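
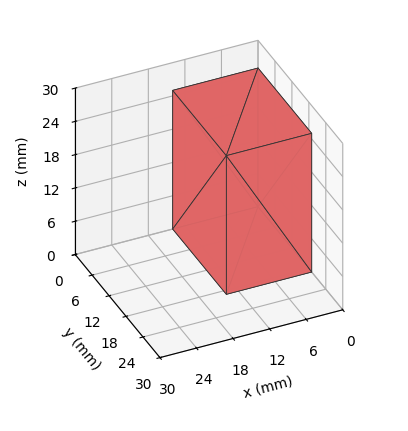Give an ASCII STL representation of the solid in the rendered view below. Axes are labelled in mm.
Reading the render: the shape is a rectangular box, roughly 14 × 19 mm footprint and 25 mm tall (dimensions read to the nearest mm from the axis ticks). For the STL, each face is triangulated and given an outward normal.

solid part
  facet normal 0.0000 0.0000 -1.0000
    outer loop
      vertex 14.00 19.00 0.00
      vertex 14.00 0.00 0.00
      vertex 0.00 0.00 0.00
    endloop
  endfacet
  facet normal 0.0000 0.0000 -1.0000
    outer loop
      vertex 0.00 19.00 0.00
      vertex 14.00 19.00 0.00
      vertex 0.00 0.00 0.00
    endloop
  endfacet
  facet normal 0.0000 0.0000 1.0000
    outer loop
      vertex 0.00 0.00 25.00
      vertex 14.00 0.00 25.00
      vertex 14.00 19.00 25.00
    endloop
  endfacet
  facet normal 0.0000 0.0000 1.0000
    outer loop
      vertex 0.00 0.00 25.00
      vertex 14.00 19.00 25.00
      vertex 0.00 19.00 25.00
    endloop
  endfacet
  facet normal 0.0000 -1.0000 0.0000
    outer loop
      vertex 0.00 0.00 0.00
      vertex 14.00 0.00 0.00
      vertex 14.00 0.00 25.00
    endloop
  endfacet
  facet normal 0.0000 -1.0000 0.0000
    outer loop
      vertex 0.00 0.00 0.00
      vertex 14.00 0.00 25.00
      vertex 0.00 0.00 25.00
    endloop
  endfacet
  facet normal 0.0000 1.0000 0.0000
    outer loop
      vertex 14.00 19.00 25.00
      vertex 14.00 19.00 0.00
      vertex 0.00 19.00 0.00
    endloop
  endfacet
  facet normal 0.0000 1.0000 0.0000
    outer loop
      vertex 0.00 19.00 25.00
      vertex 14.00 19.00 25.00
      vertex 0.00 19.00 0.00
    endloop
  endfacet
  facet normal -1.0000 0.0000 0.0000
    outer loop
      vertex 0.00 19.00 25.00
      vertex 0.00 19.00 0.00
      vertex 0.00 0.00 0.00
    endloop
  endfacet
  facet normal -1.0000 0.0000 0.0000
    outer loop
      vertex 0.00 0.00 25.00
      vertex 0.00 19.00 25.00
      vertex 0.00 0.00 0.00
    endloop
  endfacet
  facet normal 1.0000 0.0000 0.0000
    outer loop
      vertex 14.00 0.00 0.00
      vertex 14.00 19.00 0.00
      vertex 14.00 19.00 25.00
    endloop
  endfacet
  facet normal 1.0000 0.0000 0.0000
    outer loop
      vertex 14.00 0.00 0.00
      vertex 14.00 19.00 25.00
      vertex 14.00 0.00 25.00
    endloop
  endfacet
endsolid part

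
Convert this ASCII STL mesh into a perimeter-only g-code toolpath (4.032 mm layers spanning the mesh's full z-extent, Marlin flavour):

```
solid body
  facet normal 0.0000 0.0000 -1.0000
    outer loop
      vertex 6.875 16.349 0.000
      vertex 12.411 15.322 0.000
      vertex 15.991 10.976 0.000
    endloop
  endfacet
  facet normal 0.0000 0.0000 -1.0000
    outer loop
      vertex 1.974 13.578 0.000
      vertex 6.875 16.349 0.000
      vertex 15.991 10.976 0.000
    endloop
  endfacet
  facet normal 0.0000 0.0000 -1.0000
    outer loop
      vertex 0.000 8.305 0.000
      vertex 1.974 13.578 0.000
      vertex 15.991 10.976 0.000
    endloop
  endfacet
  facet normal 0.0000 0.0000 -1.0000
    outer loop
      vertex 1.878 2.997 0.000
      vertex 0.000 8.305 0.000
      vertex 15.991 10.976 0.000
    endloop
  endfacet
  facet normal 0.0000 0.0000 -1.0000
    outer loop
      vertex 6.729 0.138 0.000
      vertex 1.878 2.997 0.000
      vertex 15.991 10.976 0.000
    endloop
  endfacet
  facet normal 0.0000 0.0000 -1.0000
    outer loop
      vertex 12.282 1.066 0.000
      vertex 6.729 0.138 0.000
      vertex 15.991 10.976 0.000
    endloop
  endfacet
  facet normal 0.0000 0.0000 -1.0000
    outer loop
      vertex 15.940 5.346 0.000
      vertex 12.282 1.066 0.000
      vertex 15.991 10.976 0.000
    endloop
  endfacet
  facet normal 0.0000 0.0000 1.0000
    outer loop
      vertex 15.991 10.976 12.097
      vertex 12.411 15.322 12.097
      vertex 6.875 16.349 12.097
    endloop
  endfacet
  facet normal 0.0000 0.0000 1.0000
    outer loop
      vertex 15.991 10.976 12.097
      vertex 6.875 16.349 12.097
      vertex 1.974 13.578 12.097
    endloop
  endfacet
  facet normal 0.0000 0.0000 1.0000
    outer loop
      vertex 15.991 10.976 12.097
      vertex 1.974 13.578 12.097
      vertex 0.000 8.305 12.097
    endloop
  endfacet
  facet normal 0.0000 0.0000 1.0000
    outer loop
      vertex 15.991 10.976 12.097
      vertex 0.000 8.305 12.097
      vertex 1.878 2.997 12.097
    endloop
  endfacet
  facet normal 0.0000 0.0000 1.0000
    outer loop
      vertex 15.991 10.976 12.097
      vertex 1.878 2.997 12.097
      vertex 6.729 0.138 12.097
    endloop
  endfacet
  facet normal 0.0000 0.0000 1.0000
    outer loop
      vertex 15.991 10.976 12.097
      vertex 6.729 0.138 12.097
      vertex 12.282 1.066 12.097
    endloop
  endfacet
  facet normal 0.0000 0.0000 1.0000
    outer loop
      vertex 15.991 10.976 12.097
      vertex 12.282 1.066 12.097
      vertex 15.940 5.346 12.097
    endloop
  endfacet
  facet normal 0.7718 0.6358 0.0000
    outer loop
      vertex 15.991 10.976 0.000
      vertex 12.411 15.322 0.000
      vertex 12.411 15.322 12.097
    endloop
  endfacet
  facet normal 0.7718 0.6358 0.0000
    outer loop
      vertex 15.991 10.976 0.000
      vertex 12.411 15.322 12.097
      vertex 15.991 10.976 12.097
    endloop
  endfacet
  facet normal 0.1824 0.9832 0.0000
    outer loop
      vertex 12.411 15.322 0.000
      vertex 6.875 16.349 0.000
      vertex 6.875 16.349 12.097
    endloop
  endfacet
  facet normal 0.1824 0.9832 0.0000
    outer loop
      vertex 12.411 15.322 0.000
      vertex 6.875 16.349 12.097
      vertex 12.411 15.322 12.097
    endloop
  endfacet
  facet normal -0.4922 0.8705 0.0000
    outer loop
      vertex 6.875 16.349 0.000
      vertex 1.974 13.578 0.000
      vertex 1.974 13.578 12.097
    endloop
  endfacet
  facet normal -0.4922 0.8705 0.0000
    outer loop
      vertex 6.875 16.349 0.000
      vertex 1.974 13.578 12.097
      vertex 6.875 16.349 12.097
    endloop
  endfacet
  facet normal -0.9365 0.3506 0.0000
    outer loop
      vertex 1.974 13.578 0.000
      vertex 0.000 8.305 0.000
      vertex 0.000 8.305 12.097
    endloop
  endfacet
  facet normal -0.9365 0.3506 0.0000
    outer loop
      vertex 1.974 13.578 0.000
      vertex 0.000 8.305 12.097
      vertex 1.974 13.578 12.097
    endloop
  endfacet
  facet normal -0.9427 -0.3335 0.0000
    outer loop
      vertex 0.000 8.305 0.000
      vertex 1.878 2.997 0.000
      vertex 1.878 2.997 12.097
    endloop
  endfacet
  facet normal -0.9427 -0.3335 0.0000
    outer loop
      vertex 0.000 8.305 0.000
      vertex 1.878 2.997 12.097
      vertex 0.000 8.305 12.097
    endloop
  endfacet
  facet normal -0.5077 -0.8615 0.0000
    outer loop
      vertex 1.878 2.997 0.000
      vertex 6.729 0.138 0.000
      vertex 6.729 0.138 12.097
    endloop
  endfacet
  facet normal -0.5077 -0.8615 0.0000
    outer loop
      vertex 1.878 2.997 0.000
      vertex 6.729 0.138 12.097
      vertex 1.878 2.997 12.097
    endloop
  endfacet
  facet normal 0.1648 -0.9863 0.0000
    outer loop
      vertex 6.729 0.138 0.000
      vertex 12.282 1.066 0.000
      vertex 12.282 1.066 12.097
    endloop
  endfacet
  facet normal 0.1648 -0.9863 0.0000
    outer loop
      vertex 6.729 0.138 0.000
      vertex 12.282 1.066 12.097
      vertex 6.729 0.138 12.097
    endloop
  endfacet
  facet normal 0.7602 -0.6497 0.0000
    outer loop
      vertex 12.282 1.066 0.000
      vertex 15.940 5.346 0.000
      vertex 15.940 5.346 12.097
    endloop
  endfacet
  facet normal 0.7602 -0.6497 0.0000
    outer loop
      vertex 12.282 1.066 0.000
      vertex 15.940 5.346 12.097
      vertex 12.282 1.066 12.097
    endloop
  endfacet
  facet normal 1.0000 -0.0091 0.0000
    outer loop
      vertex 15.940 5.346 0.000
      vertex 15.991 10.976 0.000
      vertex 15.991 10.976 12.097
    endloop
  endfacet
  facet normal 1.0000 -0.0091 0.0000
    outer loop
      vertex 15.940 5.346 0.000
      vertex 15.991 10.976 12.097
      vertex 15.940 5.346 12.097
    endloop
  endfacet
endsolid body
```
; perimeter-only toolpath
G21 ; units = mm
G90 ; absolute positioning
G28 ; home
; layer 1
G0 Z4.032
G0 X15.991 Y10.976
G1 X12.411 Y15.322
G1 X6.875 Y16.349
G1 X1.974 Y13.578
G1 X0.000 Y8.305
G1 X1.878 Y2.997
G1 X6.729 Y0.138
G1 X12.282 Y1.066
G1 X15.940 Y5.346
G1 X15.991 Y10.976
; layer 2
G0 Z8.065
G0 X15.991 Y10.976
G1 X12.411 Y15.322
G1 X6.875 Y16.349
G1 X1.974 Y13.578
G1 X0.000 Y8.305
G1 X1.878 Y2.997
G1 X6.729 Y0.138
G1 X12.282 Y1.066
G1 X15.940 Y5.346
G1 X15.991 Y10.976
; layer 3
G0 Z12.097
G0 X15.991 Y10.976
G1 X12.411 Y15.322
G1 X6.875 Y16.349
G1 X1.974 Y13.578
G1 X0.000 Y8.305
G1 X1.878 Y2.997
G1 X6.729 Y0.138
G1 X12.282 Y1.066
G1 X15.940 Y5.346
G1 X15.991 Y10.976
M2 ; end

The solid is a regular 9-sided prism (a cylinder approximated with 9 flat sides), circumscribed radius ≈ 8.23 mm, height ≈ 12.1 mm. Slicing at Δz = 4.032 mm — 3 equal slices spanning the solid's height, so layer i sits at z = i·h/3 — gives 3 non-empty perimeters. Each is a 9-segment closed polygon; G0 lifts to the layer z and rapids to the start vertex, then G1 traces the edges.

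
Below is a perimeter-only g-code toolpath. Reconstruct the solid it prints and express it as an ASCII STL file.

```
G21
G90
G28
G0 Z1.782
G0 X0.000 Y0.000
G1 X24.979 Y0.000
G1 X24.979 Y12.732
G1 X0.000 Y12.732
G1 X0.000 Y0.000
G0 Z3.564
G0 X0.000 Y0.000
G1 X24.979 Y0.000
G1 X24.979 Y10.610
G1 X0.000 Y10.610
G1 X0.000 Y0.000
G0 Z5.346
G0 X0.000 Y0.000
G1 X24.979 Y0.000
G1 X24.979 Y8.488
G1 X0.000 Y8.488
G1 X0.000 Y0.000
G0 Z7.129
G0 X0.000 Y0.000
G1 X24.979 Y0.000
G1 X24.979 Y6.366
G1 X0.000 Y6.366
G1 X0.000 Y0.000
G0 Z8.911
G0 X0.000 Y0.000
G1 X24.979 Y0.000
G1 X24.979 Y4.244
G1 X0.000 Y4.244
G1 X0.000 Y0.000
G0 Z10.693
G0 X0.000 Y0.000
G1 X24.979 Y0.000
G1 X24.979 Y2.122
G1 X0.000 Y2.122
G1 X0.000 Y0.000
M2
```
solid part
  facet normal 0.0000 0.0000 -1.0000
    outer loop
      vertex 24.979 14.854 0.000
      vertex 24.979 0.000 0.000
      vertex 0.000 0.000 0.000
    endloop
  endfacet
  facet normal 0.0000 0.0000 -1.0000
    outer loop
      vertex 0.000 14.854 0.000
      vertex 24.979 14.854 0.000
      vertex 0.000 0.000 0.000
    endloop
  endfacet
  facet normal 0.0000 -1.0000 0.0000
    outer loop
      vertex 0.000 0.000 0.000
      vertex 24.979 0.000 0.000
      vertex 24.979 0.000 12.475
    endloop
  endfacet
  facet normal 0.0000 -1.0000 0.0000
    outer loop
      vertex 0.000 0.000 0.000
      vertex 24.979 0.000 12.475
      vertex 0.000 0.000 12.475
    endloop
  endfacet
  facet normal 0.0000 0.6431 0.7658
    outer loop
      vertex 0.000 0.000 12.475
      vertex 24.979 0.000 12.475
      vertex 24.979 14.854 0.000
    endloop
  endfacet
  facet normal 0.0000 0.6431 0.7658
    outer loop
      vertex 0.000 0.000 12.475
      vertex 24.979 14.854 0.000
      vertex 0.000 14.854 0.000
    endloop
  endfacet
  facet normal -1.0000 0.0000 0.0000
    outer loop
      vertex 0.000 0.000 12.475
      vertex 0.000 14.854 0.000
      vertex 0.000 0.000 0.000
    endloop
  endfacet
  facet normal 1.0000 0.0000 0.0000
    outer loop
      vertex 24.979 0.000 0.000
      vertex 24.979 14.854 0.000
      vertex 24.979 0.000 12.475
    endloop
  endfacet
endsolid part

The G0 Z moves step by Δz≈1.782 mm. The G1 loops shrink linearly with z, so the solid tapers from its base footprint up to z≈12.5. Closing with a flat bottom cap and the tapered top and triangulating gives 8 facets — a wedge (ramp): 25 × 14.9 mm base, rising to 12.5 mm along the y=0 edge and sloping linearly to z=0 at y=14.9.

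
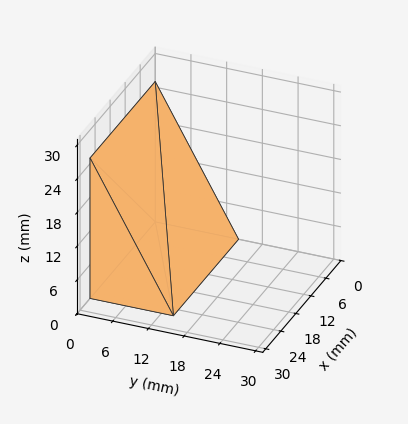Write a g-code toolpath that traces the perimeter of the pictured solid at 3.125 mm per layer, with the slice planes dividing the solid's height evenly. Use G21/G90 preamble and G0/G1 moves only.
Reading the render: the shape is a wedge (ramp): 26 × 14 mm base, rising to 25 mm along the y=0 edge and sloping linearly to z=0 at y=14 (dimensions read to the nearest mm from the axis ticks). For the g-code, the solid's height is divided into equal slices at the stated Δz and each level perimeter traced with G1 moves after a G0 lift.

; perimeter-only toolpath
G21 ; units = mm
G90 ; absolute positioning
G28 ; home
; layer 1
G0 Z3.125
G0 X0.000 Y0.000
G1 X26.000 Y0.000
G1 X26.000 Y12.250
G1 X0.000 Y12.250
G1 X0.000 Y0.000
; layer 2
G0 Z6.250
G0 X0.000 Y0.000
G1 X26.000 Y0.000
G1 X26.000 Y10.500
G1 X0.000 Y10.500
G1 X0.000 Y0.000
; layer 3
G0 Z9.375
G0 X0.000 Y0.000
G1 X26.000 Y0.000
G1 X26.000 Y8.750
G1 X0.000 Y8.750
G1 X0.000 Y0.000
; layer 4
G0 Z12.500
G0 X0.000 Y0.000
G1 X26.000 Y0.000
G1 X26.000 Y7.000
G1 X0.000 Y7.000
G1 X0.000 Y0.000
; layer 5
G0 Z15.625
G0 X0.000 Y0.000
G1 X26.000 Y0.000
G1 X26.000 Y5.250
G1 X0.000 Y5.250
G1 X0.000 Y0.000
; layer 6
G0 Z18.750
G0 X0.000 Y0.000
G1 X26.000 Y0.000
G1 X26.000 Y3.500
G1 X0.000 Y3.500
G1 X0.000 Y0.000
; layer 7
G0 Z21.875
G0 X0.000 Y0.000
G1 X26.000 Y0.000
G1 X26.000 Y1.750
G1 X0.000 Y1.750
G1 X0.000 Y0.000
M2 ; end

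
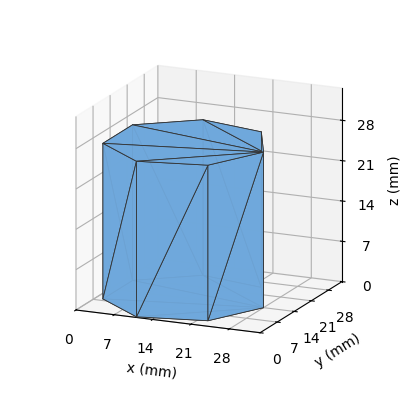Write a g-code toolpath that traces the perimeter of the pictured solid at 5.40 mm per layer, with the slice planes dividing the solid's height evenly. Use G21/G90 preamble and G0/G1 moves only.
Reading the render: the shape is a regular 7-sided prism (a cylinder approximated with 7 flat sides), circumscribed radius ≈ 14 mm, height ≈ 27 mm (dimensions read to the nearest mm from the axis ticks). For the g-code, the solid's height is divided into equal slices at the stated Δz and each level perimeter traced with G1 moves after a G0 lift.

; perimeter-only toolpath
G21 ; units = mm
G90 ; absolute positioning
G28 ; home
; layer 1
G0 Z5.40
G0 X28.00 Y14.00
G1 X22.73 Y24.95
G1 X10.88 Y27.65
G1 X1.39 Y20.07
G1 X1.39 Y7.93
G1 X10.88 Y0.35
G1 X22.73 Y3.05
G1 X28.00 Y14.00
; layer 2
G0 Z10.80
G0 X28.00 Y14.00
G1 X22.73 Y24.95
G1 X10.88 Y27.65
G1 X1.39 Y20.07
G1 X1.39 Y7.93
G1 X10.88 Y0.35
G1 X22.73 Y3.05
G1 X28.00 Y14.00
; layer 3
G0 Z16.20
G0 X28.00 Y14.00
G1 X22.73 Y24.95
G1 X10.88 Y27.65
G1 X1.39 Y20.07
G1 X1.39 Y7.93
G1 X10.88 Y0.35
G1 X22.73 Y3.05
G1 X28.00 Y14.00
; layer 4
G0 Z21.60
G0 X28.00 Y14.00
G1 X22.73 Y24.95
G1 X10.88 Y27.65
G1 X1.39 Y20.07
G1 X1.39 Y7.93
G1 X10.88 Y0.35
G1 X22.73 Y3.05
G1 X28.00 Y14.00
; layer 5
G0 Z27.00
G0 X28.00 Y14.00
G1 X22.73 Y24.95
G1 X10.88 Y27.65
G1 X1.39 Y20.07
G1 X1.39 Y7.93
G1 X10.88 Y0.35
G1 X22.73 Y3.05
G1 X28.00 Y14.00
M2 ; end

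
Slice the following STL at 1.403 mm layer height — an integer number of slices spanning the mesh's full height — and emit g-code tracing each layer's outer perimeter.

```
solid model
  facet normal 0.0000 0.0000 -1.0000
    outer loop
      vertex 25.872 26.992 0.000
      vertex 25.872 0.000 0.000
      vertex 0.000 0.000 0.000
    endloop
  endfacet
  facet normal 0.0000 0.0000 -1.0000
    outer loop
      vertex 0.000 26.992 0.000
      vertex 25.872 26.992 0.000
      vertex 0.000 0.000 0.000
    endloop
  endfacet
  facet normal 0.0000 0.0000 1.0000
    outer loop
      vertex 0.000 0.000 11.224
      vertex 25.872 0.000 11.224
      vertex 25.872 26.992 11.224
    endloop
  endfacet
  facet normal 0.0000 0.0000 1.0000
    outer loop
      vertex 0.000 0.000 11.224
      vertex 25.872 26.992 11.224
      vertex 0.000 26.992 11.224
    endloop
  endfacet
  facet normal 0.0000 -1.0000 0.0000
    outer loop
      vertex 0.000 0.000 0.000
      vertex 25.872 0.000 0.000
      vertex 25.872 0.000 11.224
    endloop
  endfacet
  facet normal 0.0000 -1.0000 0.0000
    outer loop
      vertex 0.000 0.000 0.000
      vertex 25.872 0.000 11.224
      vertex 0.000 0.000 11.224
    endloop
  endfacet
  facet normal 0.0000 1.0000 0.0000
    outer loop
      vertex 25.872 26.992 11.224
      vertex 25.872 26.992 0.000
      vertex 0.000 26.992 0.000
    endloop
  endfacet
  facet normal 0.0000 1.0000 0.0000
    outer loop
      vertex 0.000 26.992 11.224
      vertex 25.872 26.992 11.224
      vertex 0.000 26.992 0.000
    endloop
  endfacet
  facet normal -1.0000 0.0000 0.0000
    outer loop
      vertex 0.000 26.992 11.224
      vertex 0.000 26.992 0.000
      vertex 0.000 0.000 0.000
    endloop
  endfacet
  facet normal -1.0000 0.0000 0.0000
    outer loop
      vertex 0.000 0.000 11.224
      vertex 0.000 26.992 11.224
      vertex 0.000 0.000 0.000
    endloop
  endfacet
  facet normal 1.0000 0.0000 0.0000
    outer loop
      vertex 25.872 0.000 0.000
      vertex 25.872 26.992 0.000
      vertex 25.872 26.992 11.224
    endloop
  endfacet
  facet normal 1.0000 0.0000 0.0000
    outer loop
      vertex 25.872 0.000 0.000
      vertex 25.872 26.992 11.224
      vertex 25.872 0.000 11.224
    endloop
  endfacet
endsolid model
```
; perimeter-only toolpath
G21 ; units = mm
G90 ; absolute positioning
G28 ; home
; layer 1
G0 Z1.403
G0 X0.000 Y0.000
G1 X25.872 Y0.000
G1 X25.872 Y26.992
G1 X0.000 Y26.992
G1 X0.000 Y0.000
; layer 2
G0 Z2.806
G0 X0.000 Y0.000
G1 X25.872 Y0.000
G1 X25.872 Y26.992
G1 X0.000 Y26.992
G1 X0.000 Y0.000
; layer 3
G0 Z4.209
G0 X0.000 Y0.000
G1 X25.872 Y0.000
G1 X25.872 Y26.992
G1 X0.000 Y26.992
G1 X0.000 Y0.000
; layer 4
G0 Z5.612
G0 X0.000 Y0.000
G1 X25.872 Y0.000
G1 X25.872 Y26.992
G1 X0.000 Y26.992
G1 X0.000 Y0.000
; layer 5
G0 Z7.015
G0 X0.000 Y0.000
G1 X25.872 Y0.000
G1 X25.872 Y26.992
G1 X0.000 Y26.992
G1 X0.000 Y0.000
; layer 6
G0 Z8.418
G0 X0.000 Y0.000
G1 X25.872 Y0.000
G1 X25.872 Y26.992
G1 X0.000 Y26.992
G1 X0.000 Y0.000
; layer 7
G0 Z9.821
G0 X0.000 Y0.000
G1 X25.872 Y0.000
G1 X25.872 Y26.992
G1 X0.000 Y26.992
G1 X0.000 Y0.000
; layer 8
G0 Z11.224
G0 X0.000 Y0.000
G1 X25.872 Y0.000
G1 X25.872 Y26.992
G1 X0.000 Y26.992
G1 X0.000 Y0.000
M2 ; end

The solid is a rectangular box, roughly 25.9 × 27 mm footprint and 11.2 mm tall. Slicing at Δz = 1.403 mm — 8 equal slices spanning the solid's height, so layer i sits at z = i·h/8 — gives 8 non-empty perimeters. Each is a 4-segment closed polygon; G0 lifts to the layer z and rapids to the start vertex, then G1 traces the edges.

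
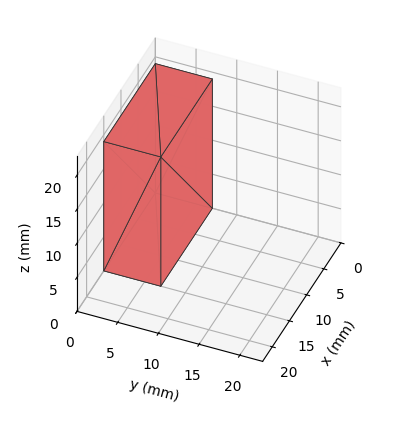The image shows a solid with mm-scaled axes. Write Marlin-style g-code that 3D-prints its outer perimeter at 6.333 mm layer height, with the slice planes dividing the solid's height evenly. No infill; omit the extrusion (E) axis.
Reading the render: the shape is a rectangular box, roughly 15 × 7 mm footprint and 19 mm tall (dimensions read to the nearest mm from the axis ticks). For the g-code, the solid's height is divided into equal slices at the stated Δz and each level perimeter traced with G1 moves after a G0 lift.

; perimeter-only toolpath
G21 ; units = mm
G90 ; absolute positioning
G28 ; home
; layer 1
G0 Z6.333
G0 X0.000 Y0.000
G1 X15.000 Y0.000
G1 X15.000 Y7.000
G1 X0.000 Y7.000
G1 X0.000 Y0.000
; layer 2
G0 Z12.667
G0 X0.000 Y0.000
G1 X15.000 Y0.000
G1 X15.000 Y7.000
G1 X0.000 Y7.000
G1 X0.000 Y0.000
; layer 3
G0 Z19.000
G0 X0.000 Y0.000
G1 X15.000 Y0.000
G1 X15.000 Y7.000
G1 X0.000 Y7.000
G1 X0.000 Y0.000
M2 ; end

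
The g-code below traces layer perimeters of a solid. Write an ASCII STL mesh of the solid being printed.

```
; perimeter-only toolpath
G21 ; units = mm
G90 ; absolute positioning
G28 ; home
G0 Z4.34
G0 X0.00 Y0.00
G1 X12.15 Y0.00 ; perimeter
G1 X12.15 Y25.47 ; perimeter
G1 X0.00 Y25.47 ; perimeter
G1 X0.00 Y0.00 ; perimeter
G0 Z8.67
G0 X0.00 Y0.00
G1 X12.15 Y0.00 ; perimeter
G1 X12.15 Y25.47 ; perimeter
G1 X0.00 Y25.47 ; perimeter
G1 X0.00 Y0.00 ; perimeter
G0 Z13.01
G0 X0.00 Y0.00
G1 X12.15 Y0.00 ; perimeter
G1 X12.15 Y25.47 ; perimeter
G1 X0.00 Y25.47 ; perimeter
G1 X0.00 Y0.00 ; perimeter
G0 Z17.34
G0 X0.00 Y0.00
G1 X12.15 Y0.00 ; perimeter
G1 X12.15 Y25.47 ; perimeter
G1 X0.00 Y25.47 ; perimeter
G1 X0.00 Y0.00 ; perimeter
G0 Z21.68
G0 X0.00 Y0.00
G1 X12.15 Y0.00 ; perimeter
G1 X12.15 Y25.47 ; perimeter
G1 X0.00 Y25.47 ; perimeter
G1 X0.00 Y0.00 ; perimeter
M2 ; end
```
solid part
  facet normal 0.0000 0.0000 -1.0000
    outer loop
      vertex 12.15 25.47 0.00
      vertex 12.15 0.00 0.00
      vertex 0.00 0.00 0.00
    endloop
  endfacet
  facet normal 0.0000 0.0000 -1.0000
    outer loop
      vertex 0.00 25.47 0.00
      vertex 12.15 25.47 0.00
      vertex 0.00 0.00 0.00
    endloop
  endfacet
  facet normal 0.0000 0.0000 1.0000
    outer loop
      vertex 0.00 0.00 21.68
      vertex 12.15 0.00 21.68
      vertex 12.15 25.47 21.68
    endloop
  endfacet
  facet normal 0.0000 0.0000 1.0000
    outer loop
      vertex 0.00 0.00 21.68
      vertex 12.15 25.47 21.68
      vertex 0.00 25.47 21.68
    endloop
  endfacet
  facet normal 0.0000 -1.0000 0.0000
    outer loop
      vertex 0.00 0.00 0.00
      vertex 12.15 0.00 0.00
      vertex 12.15 0.00 21.68
    endloop
  endfacet
  facet normal 0.0000 -1.0000 0.0000
    outer loop
      vertex 0.00 0.00 0.00
      vertex 12.15 0.00 21.68
      vertex 0.00 0.00 21.68
    endloop
  endfacet
  facet normal 0.0000 1.0000 0.0000
    outer loop
      vertex 12.15 25.47 21.68
      vertex 12.15 25.47 0.00
      vertex 0.00 25.47 0.00
    endloop
  endfacet
  facet normal 0.0000 1.0000 0.0000
    outer loop
      vertex 0.00 25.47 21.68
      vertex 12.15 25.47 21.68
      vertex 0.00 25.47 0.00
    endloop
  endfacet
  facet normal -1.0000 0.0000 0.0000
    outer loop
      vertex 0.00 25.47 21.68
      vertex 0.00 25.47 0.00
      vertex 0.00 0.00 0.00
    endloop
  endfacet
  facet normal -1.0000 0.0000 0.0000
    outer loop
      vertex 0.00 0.00 21.68
      vertex 0.00 25.47 21.68
      vertex 0.00 0.00 0.00
    endloop
  endfacet
  facet normal 1.0000 0.0000 0.0000
    outer loop
      vertex 12.15 0.00 0.00
      vertex 12.15 25.47 0.00
      vertex 12.15 25.47 21.68
    endloop
  endfacet
  facet normal 1.0000 0.0000 0.0000
    outer loop
      vertex 12.15 0.00 0.00
      vertex 12.15 25.47 21.68
      vertex 12.15 0.00 21.68
    endloop
  endfacet
endsolid part

The G0 Z moves step by Δz≈4.34 mm. Every layer's G1 loop is the same polygon, so the solid is a straight extrusion of it from z=0 to z≈21.7. Closing with flat bottom and top caps and triangulating gives 12 facets — a rectangular box, roughly 12.2 × 25.5 mm footprint and 21.7 mm tall.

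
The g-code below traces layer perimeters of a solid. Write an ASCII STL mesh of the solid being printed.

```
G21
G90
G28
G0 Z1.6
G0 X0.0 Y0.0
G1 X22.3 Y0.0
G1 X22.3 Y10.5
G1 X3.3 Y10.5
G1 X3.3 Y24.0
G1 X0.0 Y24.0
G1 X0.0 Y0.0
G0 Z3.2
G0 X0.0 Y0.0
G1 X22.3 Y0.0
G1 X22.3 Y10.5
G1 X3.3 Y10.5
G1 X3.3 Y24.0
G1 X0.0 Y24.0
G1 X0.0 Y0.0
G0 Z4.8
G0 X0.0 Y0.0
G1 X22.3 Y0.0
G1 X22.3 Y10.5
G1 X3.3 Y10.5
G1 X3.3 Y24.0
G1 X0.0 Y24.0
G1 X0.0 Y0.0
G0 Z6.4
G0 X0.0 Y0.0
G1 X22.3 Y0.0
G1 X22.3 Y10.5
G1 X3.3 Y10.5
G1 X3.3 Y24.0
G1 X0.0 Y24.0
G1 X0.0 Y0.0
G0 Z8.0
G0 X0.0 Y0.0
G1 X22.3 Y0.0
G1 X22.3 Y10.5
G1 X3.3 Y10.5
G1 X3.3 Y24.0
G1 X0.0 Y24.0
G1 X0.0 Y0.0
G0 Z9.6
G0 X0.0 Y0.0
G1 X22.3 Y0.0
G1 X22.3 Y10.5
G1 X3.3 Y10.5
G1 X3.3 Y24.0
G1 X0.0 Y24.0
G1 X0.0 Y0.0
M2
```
solid part
  facet normal 0.0000 0.0000 -1.0000
    outer loop
      vertex 22.3 10.5 0.0
      vertex 22.3 0.0 0.0
      vertex 0.0 0.0 0.0
    endloop
  endfacet
  facet normal 0.0000 0.0000 -1.0000
    outer loop
      vertex 3.3 10.5 0.0
      vertex 22.3 10.5 0.0
      vertex 0.0 0.0 0.0
    endloop
  endfacet
  facet normal 0.0000 0.0000 -1.0000
    outer loop
      vertex 3.3 24.0 0.0
      vertex 3.3 10.5 0.0
      vertex 0.0 0.0 0.0
    endloop
  endfacet
  facet normal 0.0000 0.0000 -1.0000
    outer loop
      vertex 0.0 24.0 0.0
      vertex 3.3 24.0 0.0
      vertex 0.0 0.0 0.0
    endloop
  endfacet
  facet normal 0.0000 0.0000 1.0000
    outer loop
      vertex 0.0 0.0 9.6
      vertex 22.3 0.0 9.6
      vertex 22.3 10.5 9.6
    endloop
  endfacet
  facet normal 0.0000 0.0000 1.0000
    outer loop
      vertex 0.0 0.0 9.6
      vertex 22.3 10.5 9.6
      vertex 3.3 10.5 9.6
    endloop
  endfacet
  facet normal 0.0000 0.0000 1.0000
    outer loop
      vertex 0.0 0.0 9.6
      vertex 3.3 10.5 9.6
      vertex 3.3 24.0 9.6
    endloop
  endfacet
  facet normal 0.0000 0.0000 1.0000
    outer loop
      vertex 0.0 0.0 9.6
      vertex 3.3 24.0 9.6
      vertex 0.0 24.0 9.6
    endloop
  endfacet
  facet normal 0.0000 -1.0000 0.0000
    outer loop
      vertex 0.0 0.0 0.0
      vertex 22.3 0.0 0.0
      vertex 22.3 0.0 9.6
    endloop
  endfacet
  facet normal 0.0000 -1.0000 0.0000
    outer loop
      vertex 0.0 0.0 0.0
      vertex 22.3 0.0 9.6
      vertex 0.0 0.0 9.6
    endloop
  endfacet
  facet normal 1.0000 0.0000 0.0000
    outer loop
      vertex 22.3 0.0 0.0
      vertex 22.3 10.5 0.0
      vertex 22.3 10.5 9.6
    endloop
  endfacet
  facet normal 1.0000 0.0000 0.0000
    outer loop
      vertex 22.3 0.0 0.0
      vertex 22.3 10.5 9.6
      vertex 22.3 0.0 9.6
    endloop
  endfacet
  facet normal 0.0000 1.0000 0.0000
    outer loop
      vertex 22.3 10.5 0.0
      vertex 3.3 10.5 0.0
      vertex 3.3 10.5 9.6
    endloop
  endfacet
  facet normal 0.0000 1.0000 0.0000
    outer loop
      vertex 22.3 10.5 0.0
      vertex 3.3 10.5 9.6
      vertex 22.3 10.5 9.6
    endloop
  endfacet
  facet normal 1.0000 0.0000 0.0000
    outer loop
      vertex 3.3 10.5 0.0
      vertex 3.3 24.0 0.0
      vertex 3.3 24.0 9.6
    endloop
  endfacet
  facet normal 1.0000 0.0000 0.0000
    outer loop
      vertex 3.3 10.5 0.0
      vertex 3.3 24.0 9.6
      vertex 3.3 10.5 9.6
    endloop
  endfacet
  facet normal 0.0000 1.0000 0.0000
    outer loop
      vertex 3.3 24.0 0.0
      vertex 0.0 24.0 0.0
      vertex 0.0 24.0 9.6
    endloop
  endfacet
  facet normal 0.0000 1.0000 0.0000
    outer loop
      vertex 3.3 24.0 0.0
      vertex 0.0 24.0 9.6
      vertex 3.3 24.0 9.6
    endloop
  endfacet
  facet normal -1.0000 0.0000 0.0000
    outer loop
      vertex 0.0 24.0 0.0
      vertex 0.0 0.0 0.0
      vertex 0.0 0.0 9.6
    endloop
  endfacet
  facet normal -1.0000 0.0000 0.0000
    outer loop
      vertex 0.0 24.0 0.0
      vertex 0.0 0.0 9.6
      vertex 0.0 24.0 9.6
    endloop
  endfacet
endsolid part

The G0 Z moves step by Δz≈1.6 mm. Every layer's G1 loop is the same polygon, so the solid is a straight extrusion of it from z=0 to z≈9.6. Closing with flat bottom and top caps and triangulating gives 20 facets — an L-shaped prism: outer 22.3 × 24 mm, arm thicknesses ≈ 10.5 mm (horizontal) and 3.3 mm (vertical), extruded 9.6 mm in z.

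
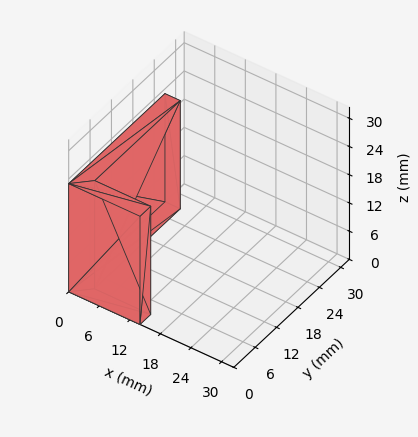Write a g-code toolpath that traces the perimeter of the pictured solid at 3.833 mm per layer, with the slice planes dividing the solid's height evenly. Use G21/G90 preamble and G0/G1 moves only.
Reading the render: the shape is an L-shaped prism: outer 14 × 27 mm, arm thicknesses ≈ 3 mm (horizontal) and 3 mm (vertical), extruded 23 mm in z (dimensions read to the nearest mm from the axis ticks). For the g-code, the solid's height is divided into equal slices at the stated Δz and each level perimeter traced with G1 moves after a G0 lift.

; perimeter-only toolpath
G21 ; units = mm
G90 ; absolute positioning
G28 ; home
; layer 1
G0 Z3.833
G0 X0.000 Y0.000
G1 X14.000 Y0.000
G1 X14.000 Y3.000
G1 X3.000 Y3.000
G1 X3.000 Y27.000
G1 X0.000 Y27.000
G1 X0.000 Y0.000
; layer 2
G0 Z7.667
G0 X0.000 Y0.000
G1 X14.000 Y0.000
G1 X14.000 Y3.000
G1 X3.000 Y3.000
G1 X3.000 Y27.000
G1 X0.000 Y27.000
G1 X0.000 Y0.000
; layer 3
G0 Z11.500
G0 X0.000 Y0.000
G1 X14.000 Y0.000
G1 X14.000 Y3.000
G1 X3.000 Y3.000
G1 X3.000 Y27.000
G1 X0.000 Y27.000
G1 X0.000 Y0.000
; layer 4
G0 Z15.333
G0 X0.000 Y0.000
G1 X14.000 Y0.000
G1 X14.000 Y3.000
G1 X3.000 Y3.000
G1 X3.000 Y27.000
G1 X0.000 Y27.000
G1 X0.000 Y0.000
; layer 5
G0 Z19.167
G0 X0.000 Y0.000
G1 X14.000 Y0.000
G1 X14.000 Y3.000
G1 X3.000 Y3.000
G1 X3.000 Y27.000
G1 X0.000 Y27.000
G1 X0.000 Y0.000
; layer 6
G0 Z23.000
G0 X0.000 Y0.000
G1 X14.000 Y0.000
G1 X14.000 Y3.000
G1 X3.000 Y3.000
G1 X3.000 Y27.000
G1 X0.000 Y27.000
G1 X0.000 Y0.000
M2 ; end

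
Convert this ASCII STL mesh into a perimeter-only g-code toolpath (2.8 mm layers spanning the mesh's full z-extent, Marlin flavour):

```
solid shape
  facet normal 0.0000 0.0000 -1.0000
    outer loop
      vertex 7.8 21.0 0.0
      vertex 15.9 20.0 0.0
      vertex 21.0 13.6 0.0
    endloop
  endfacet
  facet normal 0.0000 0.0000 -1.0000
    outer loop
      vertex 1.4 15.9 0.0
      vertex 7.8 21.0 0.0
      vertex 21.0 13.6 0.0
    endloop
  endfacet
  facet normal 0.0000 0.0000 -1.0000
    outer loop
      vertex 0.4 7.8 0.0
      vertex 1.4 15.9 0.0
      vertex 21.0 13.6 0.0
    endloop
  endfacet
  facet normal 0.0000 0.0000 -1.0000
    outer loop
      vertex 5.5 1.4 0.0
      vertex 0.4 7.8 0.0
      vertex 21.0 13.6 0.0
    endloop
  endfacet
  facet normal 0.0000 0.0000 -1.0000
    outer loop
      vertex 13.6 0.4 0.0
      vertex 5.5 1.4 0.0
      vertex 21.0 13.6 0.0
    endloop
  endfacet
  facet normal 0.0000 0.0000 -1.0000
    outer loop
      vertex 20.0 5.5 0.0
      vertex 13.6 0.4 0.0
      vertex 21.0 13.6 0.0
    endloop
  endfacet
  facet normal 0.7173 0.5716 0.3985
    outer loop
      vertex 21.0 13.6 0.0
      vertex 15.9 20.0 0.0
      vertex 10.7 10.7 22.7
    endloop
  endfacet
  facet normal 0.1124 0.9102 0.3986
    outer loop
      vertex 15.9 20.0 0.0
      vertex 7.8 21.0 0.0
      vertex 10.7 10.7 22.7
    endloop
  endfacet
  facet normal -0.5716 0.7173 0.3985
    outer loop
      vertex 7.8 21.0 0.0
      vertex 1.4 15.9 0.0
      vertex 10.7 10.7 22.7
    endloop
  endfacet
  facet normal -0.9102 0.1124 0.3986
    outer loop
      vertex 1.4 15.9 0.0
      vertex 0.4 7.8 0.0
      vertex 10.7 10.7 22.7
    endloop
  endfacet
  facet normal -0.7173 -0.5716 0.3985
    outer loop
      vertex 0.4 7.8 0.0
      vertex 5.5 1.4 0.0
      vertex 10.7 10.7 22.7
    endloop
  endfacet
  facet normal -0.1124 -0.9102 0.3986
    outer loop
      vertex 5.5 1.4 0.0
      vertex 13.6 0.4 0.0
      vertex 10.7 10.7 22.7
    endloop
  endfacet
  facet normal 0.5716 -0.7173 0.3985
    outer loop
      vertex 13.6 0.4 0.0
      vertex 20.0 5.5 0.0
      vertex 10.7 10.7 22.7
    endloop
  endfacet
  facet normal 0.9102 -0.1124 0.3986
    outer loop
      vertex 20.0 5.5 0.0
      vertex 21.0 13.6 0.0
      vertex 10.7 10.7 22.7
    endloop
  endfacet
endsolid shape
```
; perimeter-only toolpath
G21 ; units = mm
G90 ; absolute positioning
G28 ; home
; layer 1
G0 Z2.8
G0 X19.7 Y13.2
G1 X15.2 Y18.8
G1 X8.2 Y19.7
G1 X2.6 Y15.2
G1 X1.7 Y8.2
G1 X6.2 Y2.6
G1 X13.2 Y1.7
G1 X18.8 Y6.2
G1 X19.7 Y13.2
; layer 2
G0 Z5.7
G0 X18.4 Y12.9
G1 X14.6 Y17.7
G1 X8.5 Y18.4
G1 X3.7 Y14.6
G1 X3.0 Y8.5
G1 X6.8 Y3.7
G1 X12.9 Y3.0
G1 X17.7 Y6.8
G1 X18.4 Y12.9
; layer 3
G0 Z8.5
G0 X17.1 Y12.5
G1 X13.9 Y16.5
G1 X8.9 Y17.1
G1 X4.9 Y13.9
G1 X4.3 Y8.9
G1 X7.4 Y4.9
G1 X12.5 Y4.3
G1 X16.5 Y7.4
G1 X17.1 Y12.5
; layer 4
G0 Z11.3
G0 X15.8 Y12.1
G1 X13.3 Y15.3
G1 X9.2 Y15.8
G1 X6.0 Y13.3
G1 X5.5 Y9.2
G1 X8.1 Y6.0
G1 X12.1 Y5.5
G1 X15.3 Y8.1
G1 X15.8 Y12.1
; layer 5
G0 Z14.2
G0 X14.6 Y11.8
G1 X12.7 Y14.2
G1 X9.6 Y14.6
G1 X7.2 Y12.7
G1 X6.8 Y9.6
G1 X8.8 Y7.2
G1 X11.8 Y6.8
G1 X14.2 Y8.8
G1 X14.6 Y11.8
; layer 6
G0 Z17.0
G0 X13.3 Y11.4
G1 X12.0 Y13.0
G1 X10.0 Y13.3
G1 X8.4 Y12.0
G1 X8.1 Y10.0
G1 X9.4 Y8.4
G1 X11.4 Y8.1
G1 X13.0 Y9.4
G1 X13.3 Y11.4
; layer 7
G0 Z19.9
G0 X12.0 Y11.1
G1 X11.3 Y11.9
G1 X10.3 Y12.0
G1 X9.5 Y11.3
G1 X9.4 Y10.3
G1 X10.1 Y9.5
G1 X11.1 Y9.4
G1 X11.9 Y10.1
G1 X12.0 Y11.1
M2 ; end

The solid is a regular 8-sided pyramid, base circumscribed radius ≈ 10.7 mm, apex at z ≈ 22.7 mm. Slicing at Δz = 2.8 mm — 8 equal slices spanning the solid's height, so layer i sits at z = i·h/8 — gives 7 non-empty perimeters. Each is a 8-segment closed polygon; G0 lifts to the layer z and rapids to the start vertex, then G1 traces the edges. The cross-section shrinks linearly with z (the slice at the apex is degenerate and omitted).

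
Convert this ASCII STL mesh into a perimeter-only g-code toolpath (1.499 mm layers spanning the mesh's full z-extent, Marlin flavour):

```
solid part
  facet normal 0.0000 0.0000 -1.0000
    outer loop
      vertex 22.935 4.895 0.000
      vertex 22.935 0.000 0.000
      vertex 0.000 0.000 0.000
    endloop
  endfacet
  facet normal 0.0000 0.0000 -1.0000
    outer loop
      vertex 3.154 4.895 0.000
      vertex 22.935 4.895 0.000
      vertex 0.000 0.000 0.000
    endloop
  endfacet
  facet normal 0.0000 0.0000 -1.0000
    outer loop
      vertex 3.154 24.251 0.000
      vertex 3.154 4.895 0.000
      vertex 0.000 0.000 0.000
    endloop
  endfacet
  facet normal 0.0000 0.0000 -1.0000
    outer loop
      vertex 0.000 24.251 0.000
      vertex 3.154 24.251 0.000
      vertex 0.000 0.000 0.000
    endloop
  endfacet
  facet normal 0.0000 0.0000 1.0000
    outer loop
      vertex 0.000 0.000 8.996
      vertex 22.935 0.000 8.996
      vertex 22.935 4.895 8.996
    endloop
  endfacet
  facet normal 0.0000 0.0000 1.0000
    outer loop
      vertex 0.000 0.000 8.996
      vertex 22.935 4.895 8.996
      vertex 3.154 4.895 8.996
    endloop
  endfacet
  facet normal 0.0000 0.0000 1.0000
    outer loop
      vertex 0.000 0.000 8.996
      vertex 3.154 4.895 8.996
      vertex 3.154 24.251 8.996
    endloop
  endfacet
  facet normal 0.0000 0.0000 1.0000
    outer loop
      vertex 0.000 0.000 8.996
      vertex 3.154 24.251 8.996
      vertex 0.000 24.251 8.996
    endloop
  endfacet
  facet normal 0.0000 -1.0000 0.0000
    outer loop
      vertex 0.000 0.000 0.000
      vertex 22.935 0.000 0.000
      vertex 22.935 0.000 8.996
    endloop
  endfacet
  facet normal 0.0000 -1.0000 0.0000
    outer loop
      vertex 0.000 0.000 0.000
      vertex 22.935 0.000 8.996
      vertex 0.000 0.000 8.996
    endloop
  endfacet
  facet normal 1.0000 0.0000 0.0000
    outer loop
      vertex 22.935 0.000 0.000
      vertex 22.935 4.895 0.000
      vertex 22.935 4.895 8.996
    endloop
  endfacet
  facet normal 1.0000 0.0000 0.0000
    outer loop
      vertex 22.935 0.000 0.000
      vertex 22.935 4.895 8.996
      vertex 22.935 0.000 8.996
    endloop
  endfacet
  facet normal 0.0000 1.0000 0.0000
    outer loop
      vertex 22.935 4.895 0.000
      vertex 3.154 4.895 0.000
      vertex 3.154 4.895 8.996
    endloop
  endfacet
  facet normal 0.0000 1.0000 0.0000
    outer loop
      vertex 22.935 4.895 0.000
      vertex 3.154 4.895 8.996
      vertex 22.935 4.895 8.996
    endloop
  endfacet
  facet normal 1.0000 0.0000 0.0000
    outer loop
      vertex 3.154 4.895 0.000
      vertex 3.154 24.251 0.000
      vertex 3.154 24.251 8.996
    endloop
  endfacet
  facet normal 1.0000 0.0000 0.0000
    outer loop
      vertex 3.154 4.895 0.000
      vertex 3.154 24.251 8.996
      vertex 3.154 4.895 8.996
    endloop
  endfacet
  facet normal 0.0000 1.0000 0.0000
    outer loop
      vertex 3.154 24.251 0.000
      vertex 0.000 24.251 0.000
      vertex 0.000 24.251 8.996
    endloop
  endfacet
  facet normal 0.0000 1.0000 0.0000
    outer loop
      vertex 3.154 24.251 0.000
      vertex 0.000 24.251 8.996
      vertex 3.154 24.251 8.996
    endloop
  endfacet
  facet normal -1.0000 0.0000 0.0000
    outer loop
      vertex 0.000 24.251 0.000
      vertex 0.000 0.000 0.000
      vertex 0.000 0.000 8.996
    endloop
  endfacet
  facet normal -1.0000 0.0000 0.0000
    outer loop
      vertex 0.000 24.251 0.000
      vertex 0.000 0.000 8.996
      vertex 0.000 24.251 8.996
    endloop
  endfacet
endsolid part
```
; perimeter-only toolpath
G21 ; units = mm
G90 ; absolute positioning
G28 ; home
; layer 1
G0 Z1.499
G0 X0.000 Y0.000
G1 X22.935 Y0.000
G1 X22.935 Y4.895
G1 X3.154 Y4.895
G1 X3.154 Y24.251
G1 X0.000 Y24.251
G1 X0.000 Y0.000
; layer 2
G0 Z2.999
G0 X0.000 Y0.000
G1 X22.935 Y0.000
G1 X22.935 Y4.895
G1 X3.154 Y4.895
G1 X3.154 Y24.251
G1 X0.000 Y24.251
G1 X0.000 Y0.000
; layer 3
G0 Z4.498
G0 X0.000 Y0.000
G1 X22.935 Y0.000
G1 X22.935 Y4.895
G1 X3.154 Y4.895
G1 X3.154 Y24.251
G1 X0.000 Y24.251
G1 X0.000 Y0.000
; layer 4
G0 Z5.997
G0 X0.000 Y0.000
G1 X22.935 Y0.000
G1 X22.935 Y4.895
G1 X3.154 Y4.895
G1 X3.154 Y24.251
G1 X0.000 Y24.251
G1 X0.000 Y0.000
; layer 5
G0 Z7.497
G0 X0.000 Y0.000
G1 X22.935 Y0.000
G1 X22.935 Y4.895
G1 X3.154 Y4.895
G1 X3.154 Y24.251
G1 X0.000 Y24.251
G1 X0.000 Y0.000
; layer 6
G0 Z8.996
G0 X0.000 Y0.000
G1 X22.935 Y0.000
G1 X22.935 Y4.895
G1 X3.154 Y4.895
G1 X3.154 Y24.251
G1 X0.000 Y24.251
G1 X0.000 Y0.000
M2 ; end

The solid is an L-shaped prism: outer 22.9 × 24.3 mm, arm thicknesses ≈ 4.89 mm (horizontal) and 3.15 mm (vertical), extruded 9 mm in z. Slicing at Δz = 1.499 mm — 6 equal slices spanning the solid's height, so layer i sits at z = i·h/6 — gives 6 non-empty perimeters. Each is a 6-segment closed polygon; G0 lifts to the layer z and rapids to the start vertex, then G1 traces the edges.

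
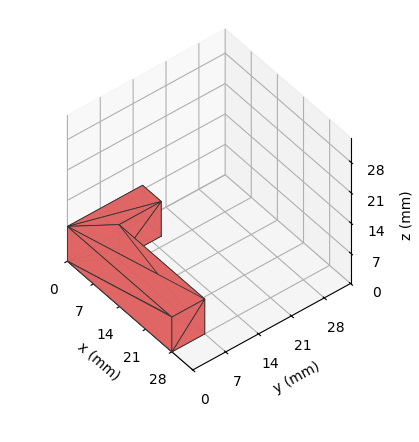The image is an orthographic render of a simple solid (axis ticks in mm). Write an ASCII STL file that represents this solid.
Reading the render: the shape is an L-shaped prism: outer 28 × 16 mm, arm thicknesses ≈ 7 mm (horizontal) and 5 mm (vertical), extruded 8 mm in z (dimensions read to the nearest mm from the axis ticks). For the STL, each face is triangulated and given an outward normal.

solid part
  facet normal 0.0000 0.0000 -1.0000
    outer loop
      vertex 28.000 7.000 0.000
      vertex 28.000 0.000 0.000
      vertex 0.000 0.000 0.000
    endloop
  endfacet
  facet normal 0.0000 0.0000 -1.0000
    outer loop
      vertex 5.000 7.000 0.000
      vertex 28.000 7.000 0.000
      vertex 0.000 0.000 0.000
    endloop
  endfacet
  facet normal 0.0000 0.0000 -1.0000
    outer loop
      vertex 5.000 16.000 0.000
      vertex 5.000 7.000 0.000
      vertex 0.000 0.000 0.000
    endloop
  endfacet
  facet normal 0.0000 0.0000 -1.0000
    outer loop
      vertex 0.000 16.000 0.000
      vertex 5.000 16.000 0.000
      vertex 0.000 0.000 0.000
    endloop
  endfacet
  facet normal 0.0000 0.0000 1.0000
    outer loop
      vertex 0.000 0.000 8.000
      vertex 28.000 0.000 8.000
      vertex 28.000 7.000 8.000
    endloop
  endfacet
  facet normal 0.0000 0.0000 1.0000
    outer loop
      vertex 0.000 0.000 8.000
      vertex 28.000 7.000 8.000
      vertex 5.000 7.000 8.000
    endloop
  endfacet
  facet normal 0.0000 0.0000 1.0000
    outer loop
      vertex 0.000 0.000 8.000
      vertex 5.000 7.000 8.000
      vertex 5.000 16.000 8.000
    endloop
  endfacet
  facet normal 0.0000 0.0000 1.0000
    outer loop
      vertex 0.000 0.000 8.000
      vertex 5.000 16.000 8.000
      vertex 0.000 16.000 8.000
    endloop
  endfacet
  facet normal 0.0000 -1.0000 0.0000
    outer loop
      vertex 0.000 0.000 0.000
      vertex 28.000 0.000 0.000
      vertex 28.000 0.000 8.000
    endloop
  endfacet
  facet normal 0.0000 -1.0000 0.0000
    outer loop
      vertex 0.000 0.000 0.000
      vertex 28.000 0.000 8.000
      vertex 0.000 0.000 8.000
    endloop
  endfacet
  facet normal 1.0000 0.0000 0.0000
    outer loop
      vertex 28.000 0.000 0.000
      vertex 28.000 7.000 0.000
      vertex 28.000 7.000 8.000
    endloop
  endfacet
  facet normal 1.0000 0.0000 0.0000
    outer loop
      vertex 28.000 0.000 0.000
      vertex 28.000 7.000 8.000
      vertex 28.000 0.000 8.000
    endloop
  endfacet
  facet normal 0.0000 1.0000 0.0000
    outer loop
      vertex 28.000 7.000 0.000
      vertex 5.000 7.000 0.000
      vertex 5.000 7.000 8.000
    endloop
  endfacet
  facet normal 0.0000 1.0000 0.0000
    outer loop
      vertex 28.000 7.000 0.000
      vertex 5.000 7.000 8.000
      vertex 28.000 7.000 8.000
    endloop
  endfacet
  facet normal 1.0000 0.0000 0.0000
    outer loop
      vertex 5.000 7.000 0.000
      vertex 5.000 16.000 0.000
      vertex 5.000 16.000 8.000
    endloop
  endfacet
  facet normal 1.0000 0.0000 0.0000
    outer loop
      vertex 5.000 7.000 0.000
      vertex 5.000 16.000 8.000
      vertex 5.000 7.000 8.000
    endloop
  endfacet
  facet normal 0.0000 1.0000 0.0000
    outer loop
      vertex 5.000 16.000 0.000
      vertex 0.000 16.000 0.000
      vertex 0.000 16.000 8.000
    endloop
  endfacet
  facet normal 0.0000 1.0000 0.0000
    outer loop
      vertex 5.000 16.000 0.000
      vertex 0.000 16.000 8.000
      vertex 5.000 16.000 8.000
    endloop
  endfacet
  facet normal -1.0000 0.0000 0.0000
    outer loop
      vertex 0.000 16.000 0.000
      vertex 0.000 0.000 0.000
      vertex 0.000 0.000 8.000
    endloop
  endfacet
  facet normal -1.0000 0.0000 0.0000
    outer loop
      vertex 0.000 16.000 0.000
      vertex 0.000 0.000 8.000
      vertex 0.000 16.000 8.000
    endloop
  endfacet
endsolid part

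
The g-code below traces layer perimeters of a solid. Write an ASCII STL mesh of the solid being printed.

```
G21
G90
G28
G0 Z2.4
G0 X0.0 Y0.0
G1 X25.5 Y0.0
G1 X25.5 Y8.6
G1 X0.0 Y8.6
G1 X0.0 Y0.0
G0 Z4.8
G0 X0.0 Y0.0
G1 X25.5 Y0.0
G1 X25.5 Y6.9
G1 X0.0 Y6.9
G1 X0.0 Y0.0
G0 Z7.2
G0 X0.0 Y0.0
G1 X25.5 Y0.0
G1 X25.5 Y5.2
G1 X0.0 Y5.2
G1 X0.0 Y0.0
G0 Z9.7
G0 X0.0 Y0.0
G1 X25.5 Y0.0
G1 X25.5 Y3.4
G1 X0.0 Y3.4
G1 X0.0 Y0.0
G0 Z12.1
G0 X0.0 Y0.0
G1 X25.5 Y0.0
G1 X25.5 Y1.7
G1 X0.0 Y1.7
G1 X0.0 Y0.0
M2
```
solid part
  facet normal 0.0000 0.0000 -1.0000
    outer loop
      vertex 25.5 10.3 0.0
      vertex 25.5 0.0 0.0
      vertex 0.0 0.0 0.0
    endloop
  endfacet
  facet normal 0.0000 0.0000 -1.0000
    outer loop
      vertex 0.0 10.3 0.0
      vertex 25.5 10.3 0.0
      vertex 0.0 0.0 0.0
    endloop
  endfacet
  facet normal 0.0000 -1.0000 0.0000
    outer loop
      vertex 0.0 0.0 0.0
      vertex 25.5 0.0 0.0
      vertex 25.5 0.0 14.5
    endloop
  endfacet
  facet normal 0.0000 -1.0000 0.0000
    outer loop
      vertex 0.0 0.0 0.0
      vertex 25.5 0.0 14.5
      vertex 0.0 0.0 14.5
    endloop
  endfacet
  facet normal 0.0000 0.8153 0.5791
    outer loop
      vertex 0.0 0.0 14.5
      vertex 25.5 0.0 14.5
      vertex 25.5 10.3 0.0
    endloop
  endfacet
  facet normal 0.0000 0.8153 0.5791
    outer loop
      vertex 0.0 0.0 14.5
      vertex 25.5 10.3 0.0
      vertex 0.0 10.3 0.0
    endloop
  endfacet
  facet normal -1.0000 0.0000 0.0000
    outer loop
      vertex 0.0 0.0 14.5
      vertex 0.0 10.3 0.0
      vertex 0.0 0.0 0.0
    endloop
  endfacet
  facet normal 1.0000 0.0000 0.0000
    outer loop
      vertex 25.5 0.0 0.0
      vertex 25.5 10.3 0.0
      vertex 25.5 0.0 14.5
    endloop
  endfacet
endsolid part

The G0 Z moves step by Δz≈2.4 mm. The G1 loops shrink linearly with z, so the solid tapers from its base footprint up to z≈14.5. Closing with a flat bottom cap and the tapered top and triangulating gives 8 facets — a wedge (ramp): 25.5 × 10.3 mm base, rising to 14.5 mm along the y=0 edge and sloping linearly to z=0 at y=10.3.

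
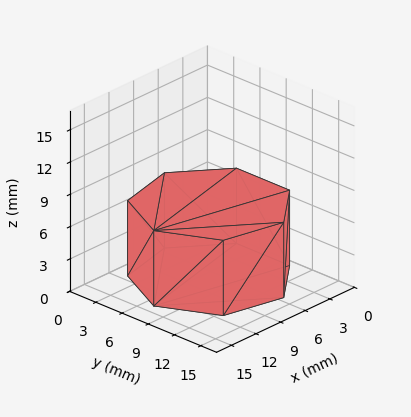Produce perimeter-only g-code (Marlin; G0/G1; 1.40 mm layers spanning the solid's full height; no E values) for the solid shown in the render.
Reading the render: the shape is a regular 7-sided prism (a cylinder approximated with 7 flat sides), circumscribed radius ≈ 7 mm, height ≈ 7 mm (dimensions read to the nearest mm from the axis ticks). For the g-code, the solid's height is divided into equal slices at the stated Δz and each level perimeter traced with G1 moves after a G0 lift.

; perimeter-only toolpath
G21 ; units = mm
G90 ; absolute positioning
G28 ; home
; layer 1
G0 Z1.40
G0 X14.00 Y7.00
G1 X11.36 Y12.47
G1 X5.44 Y13.82
G1 X0.69 Y10.04
G1 X0.69 Y3.96
G1 X5.44 Y0.18
G1 X11.36 Y1.53
G1 X14.00 Y7.00
; layer 2
G0 Z2.80
G0 X14.00 Y7.00
G1 X11.36 Y12.47
G1 X5.44 Y13.82
G1 X0.69 Y10.04
G1 X0.69 Y3.96
G1 X5.44 Y0.18
G1 X11.36 Y1.53
G1 X14.00 Y7.00
; layer 3
G0 Z4.20
G0 X14.00 Y7.00
G1 X11.36 Y12.47
G1 X5.44 Y13.82
G1 X0.69 Y10.04
G1 X0.69 Y3.96
G1 X5.44 Y0.18
G1 X11.36 Y1.53
G1 X14.00 Y7.00
; layer 4
G0 Z5.60
G0 X14.00 Y7.00
G1 X11.36 Y12.47
G1 X5.44 Y13.82
G1 X0.69 Y10.04
G1 X0.69 Y3.96
G1 X5.44 Y0.18
G1 X11.36 Y1.53
G1 X14.00 Y7.00
; layer 5
G0 Z7.00
G0 X14.00 Y7.00
G1 X11.36 Y12.47
G1 X5.44 Y13.82
G1 X0.69 Y10.04
G1 X0.69 Y3.96
G1 X5.44 Y0.18
G1 X11.36 Y1.53
G1 X14.00 Y7.00
M2 ; end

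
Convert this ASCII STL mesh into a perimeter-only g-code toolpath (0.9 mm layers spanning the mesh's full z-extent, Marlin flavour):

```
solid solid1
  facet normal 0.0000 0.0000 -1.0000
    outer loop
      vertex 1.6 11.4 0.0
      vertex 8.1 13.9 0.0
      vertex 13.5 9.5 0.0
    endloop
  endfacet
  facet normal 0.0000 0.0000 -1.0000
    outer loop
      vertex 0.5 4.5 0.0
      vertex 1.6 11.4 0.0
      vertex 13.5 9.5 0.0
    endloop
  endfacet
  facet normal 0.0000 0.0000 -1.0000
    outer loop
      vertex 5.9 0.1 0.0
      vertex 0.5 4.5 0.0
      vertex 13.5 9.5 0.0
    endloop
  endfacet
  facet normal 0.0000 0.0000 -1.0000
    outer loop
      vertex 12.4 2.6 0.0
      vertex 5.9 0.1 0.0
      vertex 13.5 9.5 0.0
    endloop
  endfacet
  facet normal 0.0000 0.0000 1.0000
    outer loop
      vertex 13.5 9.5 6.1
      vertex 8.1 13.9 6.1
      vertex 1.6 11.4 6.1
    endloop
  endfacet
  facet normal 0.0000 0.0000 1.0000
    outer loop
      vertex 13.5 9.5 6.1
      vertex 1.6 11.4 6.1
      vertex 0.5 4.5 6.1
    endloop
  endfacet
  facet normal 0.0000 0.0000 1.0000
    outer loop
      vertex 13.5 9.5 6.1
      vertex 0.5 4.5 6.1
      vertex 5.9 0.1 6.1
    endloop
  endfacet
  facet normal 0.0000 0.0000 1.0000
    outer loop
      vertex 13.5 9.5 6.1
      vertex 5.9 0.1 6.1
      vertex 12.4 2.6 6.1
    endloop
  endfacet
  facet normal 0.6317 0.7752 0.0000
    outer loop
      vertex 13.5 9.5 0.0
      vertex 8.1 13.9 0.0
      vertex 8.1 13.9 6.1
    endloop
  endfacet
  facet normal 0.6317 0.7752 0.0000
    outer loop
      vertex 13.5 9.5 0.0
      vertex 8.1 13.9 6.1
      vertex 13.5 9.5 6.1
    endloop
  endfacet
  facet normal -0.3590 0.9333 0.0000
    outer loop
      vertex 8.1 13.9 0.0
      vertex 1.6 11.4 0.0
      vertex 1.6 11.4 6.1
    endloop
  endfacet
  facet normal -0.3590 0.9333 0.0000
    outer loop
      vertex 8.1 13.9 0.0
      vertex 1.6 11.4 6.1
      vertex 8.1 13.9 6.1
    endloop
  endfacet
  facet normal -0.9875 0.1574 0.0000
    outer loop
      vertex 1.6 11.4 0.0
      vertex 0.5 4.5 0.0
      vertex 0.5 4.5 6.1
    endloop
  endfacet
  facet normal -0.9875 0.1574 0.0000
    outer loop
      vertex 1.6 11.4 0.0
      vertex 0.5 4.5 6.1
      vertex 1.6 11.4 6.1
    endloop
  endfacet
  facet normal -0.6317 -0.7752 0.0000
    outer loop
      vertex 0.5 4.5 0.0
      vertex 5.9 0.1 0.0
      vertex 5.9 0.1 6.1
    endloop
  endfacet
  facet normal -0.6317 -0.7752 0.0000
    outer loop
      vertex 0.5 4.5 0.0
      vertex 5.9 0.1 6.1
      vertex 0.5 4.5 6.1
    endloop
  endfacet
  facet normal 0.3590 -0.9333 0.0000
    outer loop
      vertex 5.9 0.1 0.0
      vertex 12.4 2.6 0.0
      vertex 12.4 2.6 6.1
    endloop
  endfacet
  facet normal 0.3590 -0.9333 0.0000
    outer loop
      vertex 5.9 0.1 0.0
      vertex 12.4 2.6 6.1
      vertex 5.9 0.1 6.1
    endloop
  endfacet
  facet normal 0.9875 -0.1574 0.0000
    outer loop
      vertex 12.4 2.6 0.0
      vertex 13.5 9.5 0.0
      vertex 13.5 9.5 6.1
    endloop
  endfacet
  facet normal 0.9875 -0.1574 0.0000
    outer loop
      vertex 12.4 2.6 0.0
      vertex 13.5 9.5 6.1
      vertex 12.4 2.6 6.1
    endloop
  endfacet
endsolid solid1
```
; perimeter-only toolpath
G21 ; units = mm
G90 ; absolute positioning
G28 ; home
; layer 1
G0 Z0.9
G0 X13.5 Y9.5
G1 X8.1 Y13.9
G1 X1.6 Y11.4
G1 X0.5 Y4.5
G1 X5.9 Y0.1
G1 X12.4 Y2.6
G1 X13.5 Y9.5
; layer 2
G0 Z1.7
G0 X13.5 Y9.5
G1 X8.1 Y13.9
G1 X1.6 Y11.4
G1 X0.5 Y4.5
G1 X5.9 Y0.1
G1 X12.4 Y2.6
G1 X13.5 Y9.5
; layer 3
G0 Z2.6
G0 X13.5 Y9.5
G1 X8.1 Y13.9
G1 X1.6 Y11.4
G1 X0.5 Y4.5
G1 X5.9 Y0.1
G1 X12.4 Y2.6
G1 X13.5 Y9.5
; layer 4
G0 Z3.5
G0 X13.5 Y9.5
G1 X8.1 Y13.9
G1 X1.6 Y11.4
G1 X0.5 Y4.5
G1 X5.9 Y0.1
G1 X12.4 Y2.6
G1 X13.5 Y9.5
; layer 5
G0 Z4.4
G0 X13.5 Y9.5
G1 X8.1 Y13.9
G1 X1.6 Y11.4
G1 X0.5 Y4.5
G1 X5.9 Y0.1
G1 X12.4 Y2.6
G1 X13.5 Y9.5
; layer 6
G0 Z5.2
G0 X13.5 Y9.5
G1 X8.1 Y13.9
G1 X1.6 Y11.4
G1 X0.5 Y4.5
G1 X5.9 Y0.1
G1 X12.4 Y2.6
G1 X13.5 Y9.5
; layer 7
G0 Z6.1
G0 X13.5 Y9.5
G1 X8.1 Y13.9
G1 X1.6 Y11.4
G1 X0.5 Y4.5
G1 X5.9 Y0.1
G1 X12.4 Y2.6
G1 X13.5 Y9.5
M2 ; end

The solid is a regular 6-sided prism (a cylinder approximated with 6 flat sides), circumscribed radius ≈ 7 mm, height ≈ 6.1 mm. Slicing at Δz = 0.9 mm — 7 equal slices spanning the solid's height, so layer i sits at z = i·h/7 — gives 7 non-empty perimeters. Each is a 6-segment closed polygon; G0 lifts to the layer z and rapids to the start vertex, then G1 traces the edges.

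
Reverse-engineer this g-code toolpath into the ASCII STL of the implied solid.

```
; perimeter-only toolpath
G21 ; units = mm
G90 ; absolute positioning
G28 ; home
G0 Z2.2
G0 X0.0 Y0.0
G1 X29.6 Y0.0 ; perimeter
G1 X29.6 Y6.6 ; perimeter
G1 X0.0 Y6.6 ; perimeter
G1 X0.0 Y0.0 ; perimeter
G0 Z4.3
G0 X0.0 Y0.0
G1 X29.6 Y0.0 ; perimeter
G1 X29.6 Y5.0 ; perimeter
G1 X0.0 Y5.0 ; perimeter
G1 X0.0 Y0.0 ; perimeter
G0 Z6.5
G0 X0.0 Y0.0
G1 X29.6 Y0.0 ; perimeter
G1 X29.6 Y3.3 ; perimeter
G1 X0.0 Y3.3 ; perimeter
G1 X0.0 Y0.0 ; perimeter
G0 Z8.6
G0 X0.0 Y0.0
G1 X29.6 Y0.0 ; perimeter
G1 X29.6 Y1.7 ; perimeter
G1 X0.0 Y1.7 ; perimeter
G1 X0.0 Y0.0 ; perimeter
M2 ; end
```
solid part
  facet normal 0.0000 0.0000 -1.0000
    outer loop
      vertex 29.6 8.3 0.0
      vertex 29.6 0.0 0.0
      vertex 0.0 0.0 0.0
    endloop
  endfacet
  facet normal 0.0000 0.0000 -1.0000
    outer loop
      vertex 0.0 8.3 0.0
      vertex 29.6 8.3 0.0
      vertex 0.0 0.0 0.0
    endloop
  endfacet
  facet normal 0.0000 -1.0000 0.0000
    outer loop
      vertex 0.0 0.0 0.0
      vertex 29.6 0.0 0.0
      vertex 29.6 0.0 10.8
    endloop
  endfacet
  facet normal 0.0000 -1.0000 0.0000
    outer loop
      vertex 0.0 0.0 0.0
      vertex 29.6 0.0 10.8
      vertex 0.0 0.0 10.8
    endloop
  endfacet
  facet normal 0.0000 0.7929 0.6094
    outer loop
      vertex 0.0 0.0 10.8
      vertex 29.6 0.0 10.8
      vertex 29.6 8.3 0.0
    endloop
  endfacet
  facet normal 0.0000 0.7929 0.6094
    outer loop
      vertex 0.0 0.0 10.8
      vertex 29.6 8.3 0.0
      vertex 0.0 8.3 0.0
    endloop
  endfacet
  facet normal -1.0000 0.0000 0.0000
    outer loop
      vertex 0.0 0.0 10.8
      vertex 0.0 8.3 0.0
      vertex 0.0 0.0 0.0
    endloop
  endfacet
  facet normal 1.0000 0.0000 0.0000
    outer loop
      vertex 29.6 0.0 0.0
      vertex 29.6 8.3 0.0
      vertex 29.6 0.0 10.8
    endloop
  endfacet
endsolid part

The G0 Z moves step by Δz≈2.2 mm. The G1 loops shrink linearly with z, so the solid tapers from its base footprint up to z≈10.8. Closing with a flat bottom cap and the tapered top and triangulating gives 8 facets — a wedge (ramp): 29.6 × 8.3 mm base, rising to 10.8 mm along the y=0 edge and sloping linearly to z=0 at y=8.3.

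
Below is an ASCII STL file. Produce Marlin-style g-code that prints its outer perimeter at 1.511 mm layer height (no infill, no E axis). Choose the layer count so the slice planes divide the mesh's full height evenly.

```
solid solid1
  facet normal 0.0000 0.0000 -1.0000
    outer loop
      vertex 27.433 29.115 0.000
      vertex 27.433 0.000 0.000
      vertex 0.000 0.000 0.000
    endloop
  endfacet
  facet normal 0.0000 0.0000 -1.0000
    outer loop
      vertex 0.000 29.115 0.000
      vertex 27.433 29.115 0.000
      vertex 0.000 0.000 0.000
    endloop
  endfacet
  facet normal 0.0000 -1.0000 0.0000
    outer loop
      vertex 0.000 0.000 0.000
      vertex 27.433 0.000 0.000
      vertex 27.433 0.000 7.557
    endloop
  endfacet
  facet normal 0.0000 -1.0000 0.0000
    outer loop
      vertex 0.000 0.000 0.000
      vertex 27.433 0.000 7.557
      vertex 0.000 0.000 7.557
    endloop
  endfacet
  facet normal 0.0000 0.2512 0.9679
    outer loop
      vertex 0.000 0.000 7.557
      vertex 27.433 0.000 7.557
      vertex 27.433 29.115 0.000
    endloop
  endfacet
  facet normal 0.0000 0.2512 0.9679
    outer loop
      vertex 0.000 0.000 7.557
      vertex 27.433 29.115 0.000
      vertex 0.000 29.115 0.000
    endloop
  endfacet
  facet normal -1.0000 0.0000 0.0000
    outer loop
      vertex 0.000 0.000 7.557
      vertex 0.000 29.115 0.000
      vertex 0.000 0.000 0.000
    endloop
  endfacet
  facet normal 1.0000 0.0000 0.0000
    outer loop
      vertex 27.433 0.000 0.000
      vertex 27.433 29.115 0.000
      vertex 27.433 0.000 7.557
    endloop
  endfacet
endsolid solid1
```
; perimeter-only toolpath
G21 ; units = mm
G90 ; absolute positioning
G28 ; home
; layer 1
G0 Z1.511
G0 X0.000 Y0.000
G1 X27.433 Y0.000
G1 X27.433 Y23.292
G1 X0.000 Y23.292
G1 X0.000 Y0.000
; layer 2
G0 Z3.023
G0 X0.000 Y0.000
G1 X27.433 Y0.000
G1 X27.433 Y17.469
G1 X0.000 Y17.469
G1 X0.000 Y0.000
; layer 3
G0 Z4.534
G0 X0.000 Y0.000
G1 X27.433 Y0.000
G1 X27.433 Y11.646
G1 X0.000 Y11.646
G1 X0.000 Y0.000
; layer 4
G0 Z6.046
G0 X0.000 Y0.000
G1 X27.433 Y0.000
G1 X27.433 Y5.823
G1 X0.000 Y5.823
G1 X0.000 Y0.000
M2 ; end

The solid is a wedge (ramp): 27.4 × 29.1 mm base, rising to 7.56 mm along the y=0 edge and sloping linearly to z=0 at y=29.1. Slicing at Δz = 1.511 mm — 5 equal slices spanning the solid's height, so layer i sits at z = i·h/5 — gives 4 non-empty perimeters. Each is a 4-segment closed polygon; G0 lifts to the layer z and rapids to the start vertex, then G1 traces the edges. The cross-section shrinks linearly with z (the slice at the apex is degenerate and omitted).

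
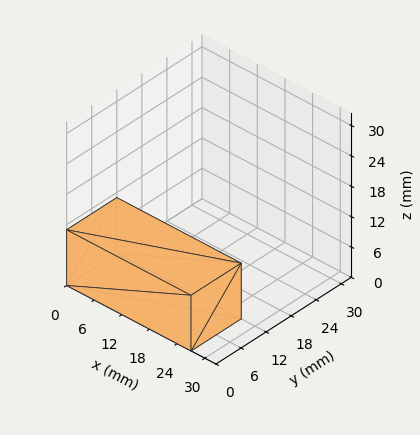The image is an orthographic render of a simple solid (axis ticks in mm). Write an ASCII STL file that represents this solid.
Reading the render: the shape is a rectangular box, roughly 27 × 12 mm footprint and 11 mm tall (dimensions read to the nearest mm from the axis ticks). For the STL, each face is triangulated and given an outward normal.

solid part
  facet normal 0.0000 0.0000 -1.0000
    outer loop
      vertex 27.00 12.00 0.00
      vertex 27.00 0.00 0.00
      vertex 0.00 0.00 0.00
    endloop
  endfacet
  facet normal 0.0000 0.0000 -1.0000
    outer loop
      vertex 0.00 12.00 0.00
      vertex 27.00 12.00 0.00
      vertex 0.00 0.00 0.00
    endloop
  endfacet
  facet normal 0.0000 0.0000 1.0000
    outer loop
      vertex 0.00 0.00 11.00
      vertex 27.00 0.00 11.00
      vertex 27.00 12.00 11.00
    endloop
  endfacet
  facet normal 0.0000 0.0000 1.0000
    outer loop
      vertex 0.00 0.00 11.00
      vertex 27.00 12.00 11.00
      vertex 0.00 12.00 11.00
    endloop
  endfacet
  facet normal 0.0000 -1.0000 0.0000
    outer loop
      vertex 0.00 0.00 0.00
      vertex 27.00 0.00 0.00
      vertex 27.00 0.00 11.00
    endloop
  endfacet
  facet normal 0.0000 -1.0000 0.0000
    outer loop
      vertex 0.00 0.00 0.00
      vertex 27.00 0.00 11.00
      vertex 0.00 0.00 11.00
    endloop
  endfacet
  facet normal 0.0000 1.0000 0.0000
    outer loop
      vertex 27.00 12.00 11.00
      vertex 27.00 12.00 0.00
      vertex 0.00 12.00 0.00
    endloop
  endfacet
  facet normal 0.0000 1.0000 0.0000
    outer loop
      vertex 0.00 12.00 11.00
      vertex 27.00 12.00 11.00
      vertex 0.00 12.00 0.00
    endloop
  endfacet
  facet normal -1.0000 0.0000 0.0000
    outer loop
      vertex 0.00 12.00 11.00
      vertex 0.00 12.00 0.00
      vertex 0.00 0.00 0.00
    endloop
  endfacet
  facet normal -1.0000 0.0000 0.0000
    outer loop
      vertex 0.00 0.00 11.00
      vertex 0.00 12.00 11.00
      vertex 0.00 0.00 0.00
    endloop
  endfacet
  facet normal 1.0000 0.0000 0.0000
    outer loop
      vertex 27.00 0.00 0.00
      vertex 27.00 12.00 0.00
      vertex 27.00 12.00 11.00
    endloop
  endfacet
  facet normal 1.0000 0.0000 0.0000
    outer loop
      vertex 27.00 0.00 0.00
      vertex 27.00 12.00 11.00
      vertex 27.00 0.00 11.00
    endloop
  endfacet
endsolid part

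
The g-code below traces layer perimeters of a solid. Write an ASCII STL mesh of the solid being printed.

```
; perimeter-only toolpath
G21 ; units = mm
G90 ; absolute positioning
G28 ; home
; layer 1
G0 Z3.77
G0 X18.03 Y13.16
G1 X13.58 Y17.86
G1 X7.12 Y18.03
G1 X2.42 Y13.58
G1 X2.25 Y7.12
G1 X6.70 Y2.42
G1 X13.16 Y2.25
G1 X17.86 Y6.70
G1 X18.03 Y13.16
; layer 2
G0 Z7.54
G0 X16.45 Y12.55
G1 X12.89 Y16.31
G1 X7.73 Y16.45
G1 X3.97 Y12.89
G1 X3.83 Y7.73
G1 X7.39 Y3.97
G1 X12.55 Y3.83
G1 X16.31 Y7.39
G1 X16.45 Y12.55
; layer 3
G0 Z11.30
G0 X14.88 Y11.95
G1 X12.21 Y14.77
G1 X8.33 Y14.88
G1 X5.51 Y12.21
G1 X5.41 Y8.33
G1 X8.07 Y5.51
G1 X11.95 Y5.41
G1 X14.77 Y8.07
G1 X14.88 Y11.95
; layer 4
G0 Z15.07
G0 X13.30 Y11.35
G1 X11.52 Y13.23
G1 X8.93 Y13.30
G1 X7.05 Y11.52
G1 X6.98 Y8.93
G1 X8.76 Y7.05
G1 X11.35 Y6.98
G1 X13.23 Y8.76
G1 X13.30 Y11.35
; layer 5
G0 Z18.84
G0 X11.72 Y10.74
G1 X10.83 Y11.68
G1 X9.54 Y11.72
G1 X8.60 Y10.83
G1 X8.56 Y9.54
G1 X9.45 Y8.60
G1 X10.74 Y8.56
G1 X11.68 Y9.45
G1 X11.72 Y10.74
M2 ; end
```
solid part
  facet normal 0.0000 0.0000 -1.0000
    outer loop
      vertex 6.52 19.61 0.00
      vertex 14.27 19.40 0.00
      vertex 19.61 13.76 0.00
    endloop
  endfacet
  facet normal 0.0000 0.0000 -1.0000
    outer loop
      vertex 0.88 14.27 0.00
      vertex 6.52 19.61 0.00
      vertex 19.61 13.76 0.00
    endloop
  endfacet
  facet normal 0.0000 0.0000 -1.0000
    outer loop
      vertex 0.67 6.52 0.00
      vertex 0.88 14.27 0.00
      vertex 19.61 13.76 0.00
    endloop
  endfacet
  facet normal 0.0000 0.0000 -1.0000
    outer loop
      vertex 6.01 0.88 0.00
      vertex 0.67 6.52 0.00
      vertex 19.61 13.76 0.00
    endloop
  endfacet
  facet normal 0.0000 0.0000 -1.0000
    outer loop
      vertex 13.76 0.67 0.00
      vertex 6.01 0.88 0.00
      vertex 19.61 13.76 0.00
    endloop
  endfacet
  facet normal 0.0000 0.0000 -1.0000
    outer loop
      vertex 19.40 6.01 0.00
      vertex 13.76 0.67 0.00
      vertex 19.61 13.76 0.00
    endloop
  endfacet
  facet normal 0.6709 0.6352 0.3827
    outer loop
      vertex 19.61 13.76 0.00
      vertex 14.27 19.40 0.00
      vertex 10.14 10.14 22.61
    endloop
  endfacet
  facet normal 0.0250 0.9235 0.3828
    outer loop
      vertex 14.27 19.40 0.00
      vertex 6.52 19.61 0.00
      vertex 10.14 10.14 22.61
    endloop
  endfacet
  facet normal -0.6352 0.6709 0.3827
    outer loop
      vertex 6.52 19.61 0.00
      vertex 0.88 14.27 0.00
      vertex 10.14 10.14 22.61
    endloop
  endfacet
  facet normal -0.9235 0.0250 0.3828
    outer loop
      vertex 0.88 14.27 0.00
      vertex 0.67 6.52 0.00
      vertex 10.14 10.14 22.61
    endloop
  endfacet
  facet normal -0.6709 -0.6352 0.3827
    outer loop
      vertex 0.67 6.52 0.00
      vertex 6.01 0.88 0.00
      vertex 10.14 10.14 22.61
    endloop
  endfacet
  facet normal -0.0250 -0.9235 0.3828
    outer loop
      vertex 6.01 0.88 0.00
      vertex 13.76 0.67 0.00
      vertex 10.14 10.14 22.61
    endloop
  endfacet
  facet normal 0.6352 -0.6709 0.3827
    outer loop
      vertex 13.76 0.67 0.00
      vertex 19.40 6.01 0.00
      vertex 10.14 10.14 22.61
    endloop
  endfacet
  facet normal 0.9235 -0.0250 0.3828
    outer loop
      vertex 19.40 6.01 0.00
      vertex 19.61 13.76 0.00
      vertex 10.14 10.14 22.61
    endloop
  endfacet
endsolid part

The G0 Z moves step by Δz≈3.77 mm. The G1 loops shrink linearly with z, so the solid tapers from its base footprint up to z≈22.6. Closing with a flat bottom cap and the tapered top and triangulating gives 14 facets — a regular 8-sided pyramid, base circumscribed radius ≈ 10.1 mm, apex at z ≈ 22.6 mm.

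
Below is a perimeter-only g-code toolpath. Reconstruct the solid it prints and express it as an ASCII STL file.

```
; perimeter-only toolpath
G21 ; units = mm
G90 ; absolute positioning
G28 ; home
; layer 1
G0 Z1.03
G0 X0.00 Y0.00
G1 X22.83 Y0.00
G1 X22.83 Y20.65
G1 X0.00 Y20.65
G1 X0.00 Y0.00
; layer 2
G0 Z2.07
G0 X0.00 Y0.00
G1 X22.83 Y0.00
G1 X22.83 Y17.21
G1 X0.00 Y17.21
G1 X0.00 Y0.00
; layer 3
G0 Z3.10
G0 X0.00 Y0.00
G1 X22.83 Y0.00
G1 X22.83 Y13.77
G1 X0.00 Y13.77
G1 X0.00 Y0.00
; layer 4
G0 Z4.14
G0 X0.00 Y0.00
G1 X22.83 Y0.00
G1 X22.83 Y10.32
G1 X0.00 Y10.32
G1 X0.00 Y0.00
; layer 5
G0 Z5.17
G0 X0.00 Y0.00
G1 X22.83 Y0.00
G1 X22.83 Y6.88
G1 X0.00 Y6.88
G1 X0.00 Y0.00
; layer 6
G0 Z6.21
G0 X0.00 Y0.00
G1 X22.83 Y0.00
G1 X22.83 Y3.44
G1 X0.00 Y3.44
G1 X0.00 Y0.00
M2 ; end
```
solid part
  facet normal 0.0000 0.0000 -1.0000
    outer loop
      vertex 22.83 24.09 0.00
      vertex 22.83 0.00 0.00
      vertex 0.00 0.00 0.00
    endloop
  endfacet
  facet normal 0.0000 0.0000 -1.0000
    outer loop
      vertex 0.00 24.09 0.00
      vertex 22.83 24.09 0.00
      vertex 0.00 0.00 0.00
    endloop
  endfacet
  facet normal 0.0000 -1.0000 0.0000
    outer loop
      vertex 0.00 0.00 0.00
      vertex 22.83 0.00 0.00
      vertex 22.83 0.00 7.24
    endloop
  endfacet
  facet normal 0.0000 -1.0000 0.0000
    outer loop
      vertex 0.00 0.00 0.00
      vertex 22.83 0.00 7.24
      vertex 0.00 0.00 7.24
    endloop
  endfacet
  facet normal 0.0000 0.2878 0.9577
    outer loop
      vertex 0.00 0.00 7.24
      vertex 22.83 0.00 7.24
      vertex 22.83 24.09 0.00
    endloop
  endfacet
  facet normal 0.0000 0.2878 0.9577
    outer loop
      vertex 0.00 0.00 7.24
      vertex 22.83 24.09 0.00
      vertex 0.00 24.09 0.00
    endloop
  endfacet
  facet normal -1.0000 0.0000 0.0000
    outer loop
      vertex 0.00 0.00 7.24
      vertex 0.00 24.09 0.00
      vertex 0.00 0.00 0.00
    endloop
  endfacet
  facet normal 1.0000 0.0000 0.0000
    outer loop
      vertex 22.83 0.00 0.00
      vertex 22.83 24.09 0.00
      vertex 22.83 0.00 7.24
    endloop
  endfacet
endsolid part

The G0 Z moves step by Δz≈1.03 mm. The G1 loops shrink linearly with z, so the solid tapers from its base footprint up to z≈7.24. Closing with a flat bottom cap and the tapered top and triangulating gives 8 facets — a wedge (ramp): 22.8 × 24.1 mm base, rising to 7.24 mm along the y=0 edge and sloping linearly to z=0 at y=24.1.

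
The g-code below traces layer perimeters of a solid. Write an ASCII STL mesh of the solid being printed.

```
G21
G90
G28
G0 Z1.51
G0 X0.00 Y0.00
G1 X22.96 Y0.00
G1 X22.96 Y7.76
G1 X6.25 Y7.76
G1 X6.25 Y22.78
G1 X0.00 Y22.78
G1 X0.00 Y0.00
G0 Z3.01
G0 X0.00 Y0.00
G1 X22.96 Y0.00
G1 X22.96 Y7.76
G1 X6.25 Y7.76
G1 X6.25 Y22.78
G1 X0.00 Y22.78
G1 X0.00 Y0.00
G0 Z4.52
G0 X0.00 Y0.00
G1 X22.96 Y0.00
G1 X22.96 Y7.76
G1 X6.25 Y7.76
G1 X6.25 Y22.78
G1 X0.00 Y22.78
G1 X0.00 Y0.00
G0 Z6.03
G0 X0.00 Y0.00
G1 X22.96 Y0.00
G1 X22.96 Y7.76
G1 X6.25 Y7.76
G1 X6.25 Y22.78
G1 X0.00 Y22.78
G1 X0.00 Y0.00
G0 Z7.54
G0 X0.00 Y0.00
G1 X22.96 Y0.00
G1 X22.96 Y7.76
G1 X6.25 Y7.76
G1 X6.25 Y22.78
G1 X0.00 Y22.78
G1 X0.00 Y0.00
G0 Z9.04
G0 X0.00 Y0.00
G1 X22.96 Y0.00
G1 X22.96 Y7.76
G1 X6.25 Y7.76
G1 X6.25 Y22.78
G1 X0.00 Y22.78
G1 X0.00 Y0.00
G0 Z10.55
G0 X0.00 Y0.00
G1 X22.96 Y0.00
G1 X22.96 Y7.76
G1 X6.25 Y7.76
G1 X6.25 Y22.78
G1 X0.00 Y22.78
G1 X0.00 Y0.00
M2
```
solid part
  facet normal 0.0000 0.0000 -1.0000
    outer loop
      vertex 22.96 7.76 0.00
      vertex 22.96 0.00 0.00
      vertex 0.00 0.00 0.00
    endloop
  endfacet
  facet normal 0.0000 0.0000 -1.0000
    outer loop
      vertex 6.25 7.76 0.00
      vertex 22.96 7.76 0.00
      vertex 0.00 0.00 0.00
    endloop
  endfacet
  facet normal 0.0000 0.0000 -1.0000
    outer loop
      vertex 6.25 22.78 0.00
      vertex 6.25 7.76 0.00
      vertex 0.00 0.00 0.00
    endloop
  endfacet
  facet normal 0.0000 0.0000 -1.0000
    outer loop
      vertex 0.00 22.78 0.00
      vertex 6.25 22.78 0.00
      vertex 0.00 0.00 0.00
    endloop
  endfacet
  facet normal 0.0000 0.0000 1.0000
    outer loop
      vertex 0.00 0.00 10.55
      vertex 22.96 0.00 10.55
      vertex 22.96 7.76 10.55
    endloop
  endfacet
  facet normal 0.0000 0.0000 1.0000
    outer loop
      vertex 0.00 0.00 10.55
      vertex 22.96 7.76 10.55
      vertex 6.25 7.76 10.55
    endloop
  endfacet
  facet normal 0.0000 0.0000 1.0000
    outer loop
      vertex 0.00 0.00 10.55
      vertex 6.25 7.76 10.55
      vertex 6.25 22.78 10.55
    endloop
  endfacet
  facet normal 0.0000 0.0000 1.0000
    outer loop
      vertex 0.00 0.00 10.55
      vertex 6.25 22.78 10.55
      vertex 0.00 22.78 10.55
    endloop
  endfacet
  facet normal 0.0000 -1.0000 0.0000
    outer loop
      vertex 0.00 0.00 0.00
      vertex 22.96 0.00 0.00
      vertex 22.96 0.00 10.55
    endloop
  endfacet
  facet normal 0.0000 -1.0000 0.0000
    outer loop
      vertex 0.00 0.00 0.00
      vertex 22.96 0.00 10.55
      vertex 0.00 0.00 10.55
    endloop
  endfacet
  facet normal 1.0000 0.0000 0.0000
    outer loop
      vertex 22.96 0.00 0.00
      vertex 22.96 7.76 0.00
      vertex 22.96 7.76 10.55
    endloop
  endfacet
  facet normal 1.0000 0.0000 0.0000
    outer loop
      vertex 22.96 0.00 0.00
      vertex 22.96 7.76 10.55
      vertex 22.96 0.00 10.55
    endloop
  endfacet
  facet normal 0.0000 1.0000 0.0000
    outer loop
      vertex 22.96 7.76 0.00
      vertex 6.25 7.76 0.00
      vertex 6.25 7.76 10.55
    endloop
  endfacet
  facet normal 0.0000 1.0000 0.0000
    outer loop
      vertex 22.96 7.76 0.00
      vertex 6.25 7.76 10.55
      vertex 22.96 7.76 10.55
    endloop
  endfacet
  facet normal 1.0000 0.0000 0.0000
    outer loop
      vertex 6.25 7.76 0.00
      vertex 6.25 22.78 0.00
      vertex 6.25 22.78 10.55
    endloop
  endfacet
  facet normal 1.0000 0.0000 0.0000
    outer loop
      vertex 6.25 7.76 0.00
      vertex 6.25 22.78 10.55
      vertex 6.25 7.76 10.55
    endloop
  endfacet
  facet normal 0.0000 1.0000 0.0000
    outer loop
      vertex 6.25 22.78 0.00
      vertex 0.00 22.78 0.00
      vertex 0.00 22.78 10.55
    endloop
  endfacet
  facet normal 0.0000 1.0000 0.0000
    outer loop
      vertex 6.25 22.78 0.00
      vertex 0.00 22.78 10.55
      vertex 6.25 22.78 10.55
    endloop
  endfacet
  facet normal -1.0000 0.0000 0.0000
    outer loop
      vertex 0.00 22.78 0.00
      vertex 0.00 0.00 0.00
      vertex 0.00 0.00 10.55
    endloop
  endfacet
  facet normal -1.0000 0.0000 0.0000
    outer loop
      vertex 0.00 22.78 0.00
      vertex 0.00 0.00 10.55
      vertex 0.00 22.78 10.55
    endloop
  endfacet
endsolid part

The G0 Z moves step by Δz≈1.51 mm. Every layer's G1 loop is the same polygon, so the solid is a straight extrusion of it from z=0 to z≈10.6. Closing with flat bottom and top caps and triangulating gives 20 facets — an L-shaped prism: outer 23 × 22.8 mm, arm thicknesses ≈ 7.76 mm (horizontal) and 6.25 mm (vertical), extruded 10.6 mm in z.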